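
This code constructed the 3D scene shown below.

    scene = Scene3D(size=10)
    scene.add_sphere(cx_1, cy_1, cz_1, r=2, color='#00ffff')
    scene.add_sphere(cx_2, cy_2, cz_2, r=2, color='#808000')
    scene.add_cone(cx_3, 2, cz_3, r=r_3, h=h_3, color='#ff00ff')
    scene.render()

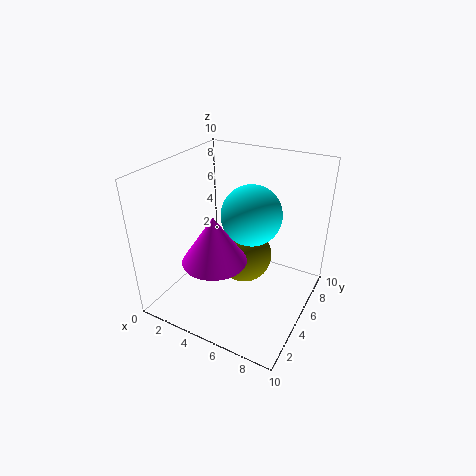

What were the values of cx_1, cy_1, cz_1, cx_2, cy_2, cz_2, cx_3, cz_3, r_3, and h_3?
cx_1 = 6; cy_1 = 5; cz_1 = 7; cx_2 = 5; cy_2 = 6; cz_2 = 3; cx_3 = 5; cz_3 = 5; r_3 = 2; h_3 = 3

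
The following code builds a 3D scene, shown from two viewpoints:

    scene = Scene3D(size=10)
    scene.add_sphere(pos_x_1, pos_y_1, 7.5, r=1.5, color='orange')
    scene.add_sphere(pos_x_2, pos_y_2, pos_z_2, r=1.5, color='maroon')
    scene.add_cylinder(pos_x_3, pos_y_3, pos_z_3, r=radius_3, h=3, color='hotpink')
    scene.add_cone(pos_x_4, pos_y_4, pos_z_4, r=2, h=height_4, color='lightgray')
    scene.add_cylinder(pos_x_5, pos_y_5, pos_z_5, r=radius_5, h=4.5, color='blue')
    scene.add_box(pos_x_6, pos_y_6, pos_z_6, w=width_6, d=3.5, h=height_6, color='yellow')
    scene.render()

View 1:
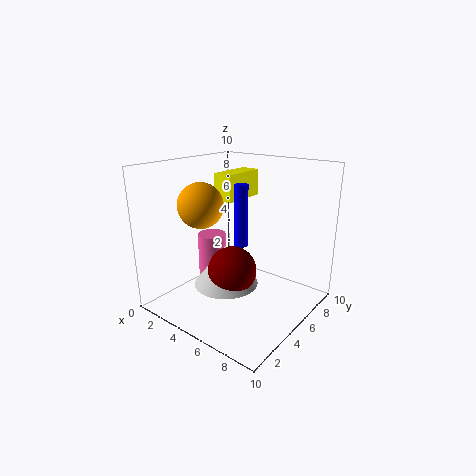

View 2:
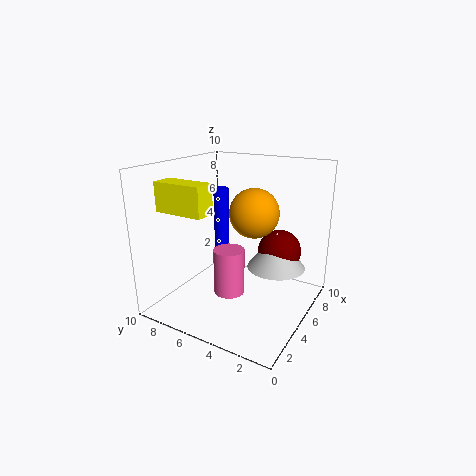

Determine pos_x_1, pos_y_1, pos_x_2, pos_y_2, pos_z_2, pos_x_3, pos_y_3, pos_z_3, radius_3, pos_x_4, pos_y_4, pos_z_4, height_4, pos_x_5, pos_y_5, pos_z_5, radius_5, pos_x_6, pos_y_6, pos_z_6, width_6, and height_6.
pos_x_1 = 3.5; pos_y_1 = 3; pos_x_2 = 6.5; pos_y_2 = 2.5; pos_z_2 = 4; pos_x_3 = 3; pos_y_3 = 4.5; pos_z_3 = 2; radius_3 = 1; pos_x_4 = 6; pos_y_4 = 2.5; pos_z_4 = 3; height_4 = 2.5; pos_x_5 = 4.5; pos_y_5 = 6; pos_z_5 = 4; radius_5 = 0.5; pos_x_6 = 2; pos_y_6 = 6; pos_z_6 = 7; width_6 = 1.5; height_6 = 2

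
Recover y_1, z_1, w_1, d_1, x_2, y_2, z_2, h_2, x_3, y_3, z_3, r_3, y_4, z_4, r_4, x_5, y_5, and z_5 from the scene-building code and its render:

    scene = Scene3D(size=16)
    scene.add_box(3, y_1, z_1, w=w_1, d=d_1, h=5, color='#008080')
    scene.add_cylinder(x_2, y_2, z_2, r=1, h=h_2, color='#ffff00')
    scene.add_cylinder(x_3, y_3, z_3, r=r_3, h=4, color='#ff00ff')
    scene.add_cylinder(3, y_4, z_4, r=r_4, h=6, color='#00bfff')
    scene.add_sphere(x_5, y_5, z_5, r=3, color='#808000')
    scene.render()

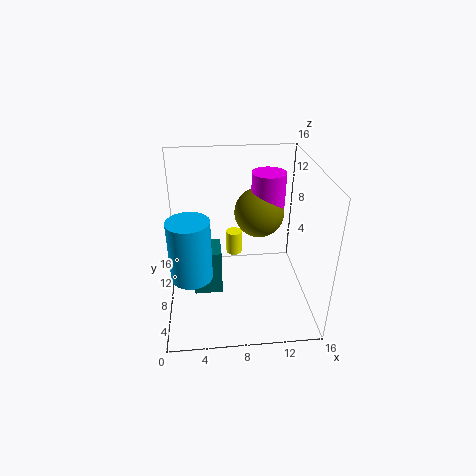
y_1 = 5; z_1 = 3; w_1 = 3; d_1 = 3; x_2 = 8; y_2 = 13; z_2 = 3; h_2 = 3; x_3 = 12; y_3 = 12; z_3 = 10; r_3 = 2; y_4 = 3; z_4 = 7; r_4 = 2; x_5 = 11; y_5 = 12; z_5 = 9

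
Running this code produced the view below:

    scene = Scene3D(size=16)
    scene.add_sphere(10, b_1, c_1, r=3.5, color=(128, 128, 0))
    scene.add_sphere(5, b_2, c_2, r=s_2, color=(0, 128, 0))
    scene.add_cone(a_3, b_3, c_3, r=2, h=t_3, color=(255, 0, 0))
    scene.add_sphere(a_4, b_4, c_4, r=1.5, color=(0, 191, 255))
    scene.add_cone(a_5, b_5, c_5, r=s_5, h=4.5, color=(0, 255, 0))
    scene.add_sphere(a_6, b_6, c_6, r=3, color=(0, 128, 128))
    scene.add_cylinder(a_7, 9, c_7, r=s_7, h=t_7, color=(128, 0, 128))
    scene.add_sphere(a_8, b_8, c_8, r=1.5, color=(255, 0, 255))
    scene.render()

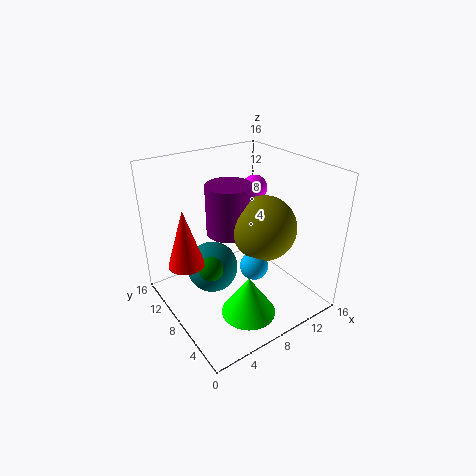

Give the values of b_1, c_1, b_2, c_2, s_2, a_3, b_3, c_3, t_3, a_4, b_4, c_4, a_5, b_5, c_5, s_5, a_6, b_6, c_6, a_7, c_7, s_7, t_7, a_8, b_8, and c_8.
b_1 = 6, c_1 = 9.5, b_2 = 9, c_2 = 4.5, s_2 = 1.5, a_3 = 2.5, b_3 = 10, c_3 = 5.5, t_3 = 6.5, a_4 = 8, b_4 = 5, c_4 = 6, a_5 = 7, b_5 = 4.5, c_5 = 0.5, s_5 = 3, a_6 = 6, b_6 = 10.5, c_6 = 3.5, a_7 = 7.5, c_7 = 8.5, s_7 = 2.5, t_7 = 5.5, a_8 = 12.5, b_8 = 11, c_8 = 12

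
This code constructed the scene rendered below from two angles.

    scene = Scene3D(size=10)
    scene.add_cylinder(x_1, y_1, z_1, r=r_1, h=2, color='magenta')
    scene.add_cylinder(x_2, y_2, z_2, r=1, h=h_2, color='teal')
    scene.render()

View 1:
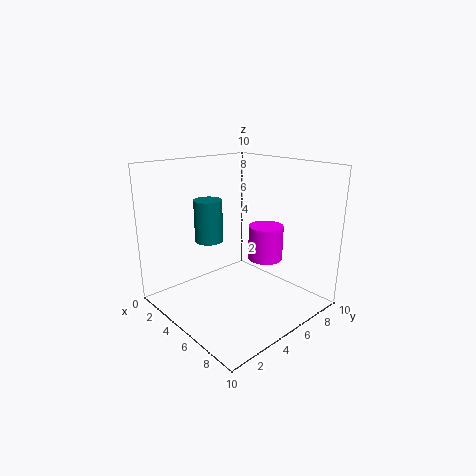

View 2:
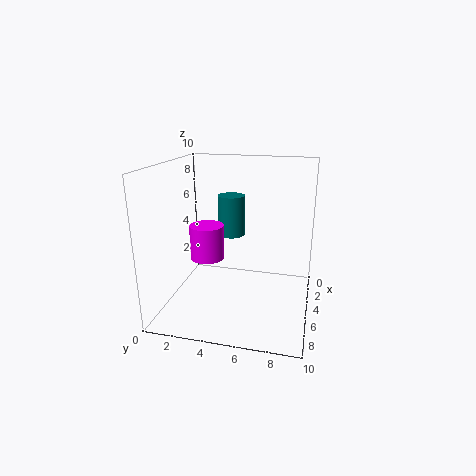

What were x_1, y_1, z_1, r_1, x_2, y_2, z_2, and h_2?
x_1 = 8.5; y_1 = 4; z_1 = 5; r_1 = 1; x_2 = 3; y_2 = 4; z_2 = 4.5; h_2 = 3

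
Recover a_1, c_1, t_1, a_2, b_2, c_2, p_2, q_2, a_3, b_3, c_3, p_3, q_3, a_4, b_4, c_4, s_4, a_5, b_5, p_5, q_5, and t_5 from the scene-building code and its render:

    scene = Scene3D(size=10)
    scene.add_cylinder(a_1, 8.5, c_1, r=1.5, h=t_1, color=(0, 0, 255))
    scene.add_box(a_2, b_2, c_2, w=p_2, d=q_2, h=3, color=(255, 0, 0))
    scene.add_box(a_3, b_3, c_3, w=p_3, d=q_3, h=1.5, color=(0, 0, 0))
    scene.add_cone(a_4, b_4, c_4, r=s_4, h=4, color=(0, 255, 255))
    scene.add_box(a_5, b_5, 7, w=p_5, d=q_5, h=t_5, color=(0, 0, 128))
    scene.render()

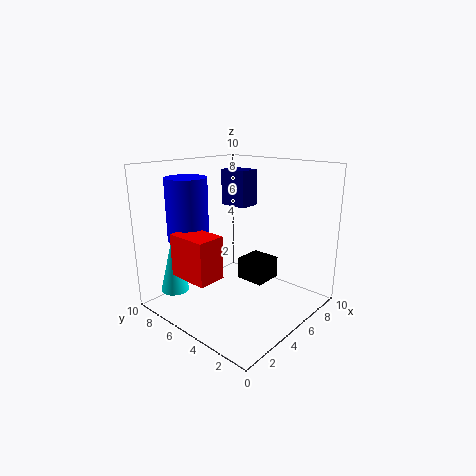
a_1 = 3.5, c_1 = 4.5, t_1 = 4.5, a_2 = 1.5, b_2 = 5, c_2 = 2.5, p_2 = 2, q_2 = 3, a_3 = 5, b_3 = 3, c_3 = 2, p_3 = 2, q_3 = 2, a_4 = 2, b_4 = 8.5, c_4 = 1, s_4 = 1, a_5 = 5.5, b_5 = 5, p_5 = 1.5, q_5 = 2, t_5 = 2.5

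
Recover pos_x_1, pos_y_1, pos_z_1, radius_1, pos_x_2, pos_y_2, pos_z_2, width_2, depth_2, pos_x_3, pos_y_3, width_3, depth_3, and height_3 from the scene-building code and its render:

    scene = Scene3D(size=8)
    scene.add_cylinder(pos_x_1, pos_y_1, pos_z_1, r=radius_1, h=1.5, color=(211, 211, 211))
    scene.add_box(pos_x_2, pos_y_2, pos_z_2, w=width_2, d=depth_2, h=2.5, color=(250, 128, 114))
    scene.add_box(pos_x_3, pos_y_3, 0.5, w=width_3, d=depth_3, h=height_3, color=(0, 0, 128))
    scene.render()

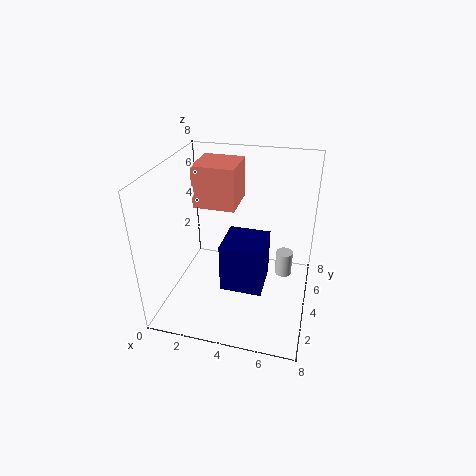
pos_x_1 = 6.5; pos_y_1 = 5.5; pos_z_1 = 1; radius_1 = 0.5; pos_x_2 = 1; pos_y_2 = 5; pos_z_2 = 5; width_2 = 2.5; depth_2 = 2.5; pos_x_3 = 3; pos_y_3 = 3.5; width_3 = 2.5; depth_3 = 2.5; height_3 = 3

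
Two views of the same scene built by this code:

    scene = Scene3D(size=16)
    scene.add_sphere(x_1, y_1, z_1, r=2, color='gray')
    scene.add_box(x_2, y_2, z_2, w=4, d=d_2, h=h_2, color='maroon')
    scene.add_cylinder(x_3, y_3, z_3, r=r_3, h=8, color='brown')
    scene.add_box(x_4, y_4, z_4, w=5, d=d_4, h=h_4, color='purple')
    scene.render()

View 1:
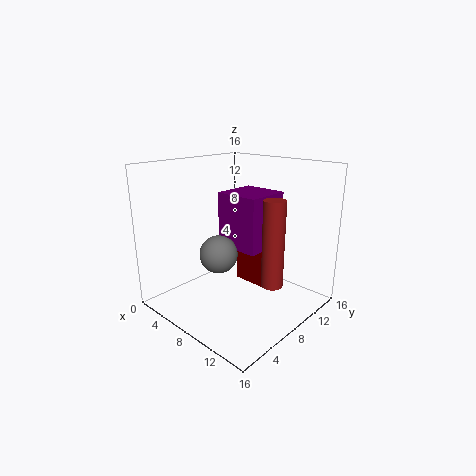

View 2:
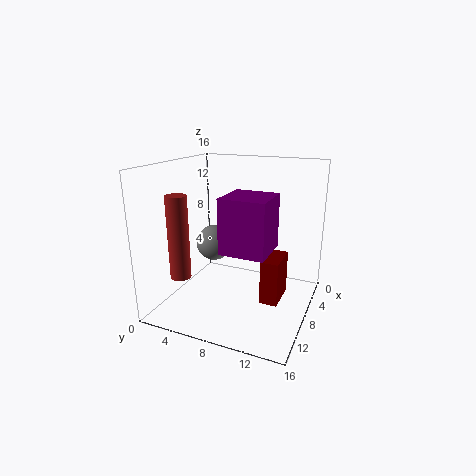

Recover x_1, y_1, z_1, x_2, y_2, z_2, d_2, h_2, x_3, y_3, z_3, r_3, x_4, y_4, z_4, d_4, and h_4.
x_1 = 8
y_1 = 5
z_1 = 7
x_2 = 5
y_2 = 11
z_2 = 1
d_2 = 2
h_2 = 5
x_3 = 15
y_3 = 5
z_3 = 6
r_3 = 1
x_4 = 6
y_4 = 7
z_4 = 7
d_4 = 5
h_4 = 6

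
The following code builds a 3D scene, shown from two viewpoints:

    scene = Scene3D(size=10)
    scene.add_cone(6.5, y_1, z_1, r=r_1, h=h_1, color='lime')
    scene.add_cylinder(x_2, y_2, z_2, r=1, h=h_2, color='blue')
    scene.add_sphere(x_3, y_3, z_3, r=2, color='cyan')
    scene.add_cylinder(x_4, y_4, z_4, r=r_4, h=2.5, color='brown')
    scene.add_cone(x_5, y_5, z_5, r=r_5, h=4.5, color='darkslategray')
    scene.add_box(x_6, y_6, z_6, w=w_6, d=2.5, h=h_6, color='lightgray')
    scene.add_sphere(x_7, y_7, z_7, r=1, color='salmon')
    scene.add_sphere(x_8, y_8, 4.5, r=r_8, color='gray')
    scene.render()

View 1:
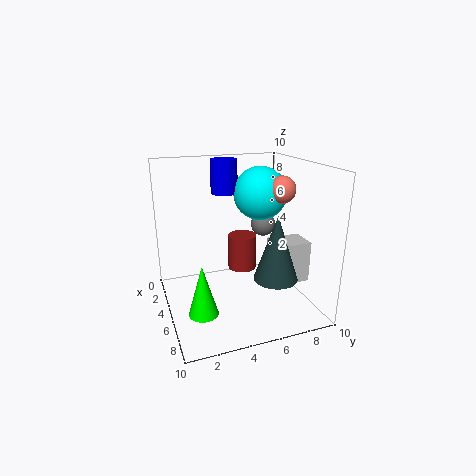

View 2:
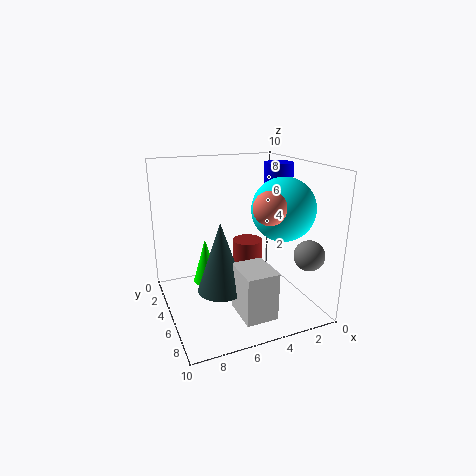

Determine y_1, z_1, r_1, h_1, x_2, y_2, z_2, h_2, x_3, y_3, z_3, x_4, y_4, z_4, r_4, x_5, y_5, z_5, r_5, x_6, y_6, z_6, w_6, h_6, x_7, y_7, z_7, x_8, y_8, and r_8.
y_1 = 2, z_1 = 0.5, r_1 = 1, h_1 = 3.5, x_2 = 2, y_2 = 5, z_2 = 7.5, h_2 = 2.5, x_3 = 3, y_3 = 7.5, z_3 = 7.5, x_4 = 4.5, y_4 = 5.5, z_4 = 2.5, r_4 = 1, x_5 = 7, y_5 = 7, z_5 = 2.5, r_5 = 1.5, x_6 = 4.5, y_6 = 7.5, z_6 = 1.5, w_6 = 2, h_6 = 3, x_7 = 4.5, y_7 = 8.5, z_7 = 8, x_8 = 1.5, y_8 = 8.5, r_8 = 1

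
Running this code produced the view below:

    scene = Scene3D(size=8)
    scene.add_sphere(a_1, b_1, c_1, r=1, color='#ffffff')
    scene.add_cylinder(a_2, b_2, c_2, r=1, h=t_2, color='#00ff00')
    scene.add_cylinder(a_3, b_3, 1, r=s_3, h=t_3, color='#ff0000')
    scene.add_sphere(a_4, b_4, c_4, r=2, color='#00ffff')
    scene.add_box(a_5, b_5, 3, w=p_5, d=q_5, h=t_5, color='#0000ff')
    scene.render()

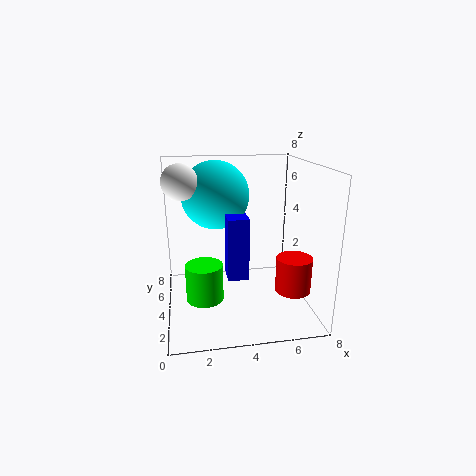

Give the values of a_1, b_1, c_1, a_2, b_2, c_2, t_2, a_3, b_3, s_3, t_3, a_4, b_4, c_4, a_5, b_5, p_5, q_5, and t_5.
a_1 = 1; b_1 = 5; c_1 = 7; a_2 = 2; b_2 = 3; c_2 = 1; t_2 = 2; a_3 = 7; b_3 = 3; s_3 = 1; t_3 = 2; a_4 = 3; b_4 = 6; c_4 = 6; a_5 = 3; b_5 = 1; p_5 = 1; q_5 = 1; t_5 = 3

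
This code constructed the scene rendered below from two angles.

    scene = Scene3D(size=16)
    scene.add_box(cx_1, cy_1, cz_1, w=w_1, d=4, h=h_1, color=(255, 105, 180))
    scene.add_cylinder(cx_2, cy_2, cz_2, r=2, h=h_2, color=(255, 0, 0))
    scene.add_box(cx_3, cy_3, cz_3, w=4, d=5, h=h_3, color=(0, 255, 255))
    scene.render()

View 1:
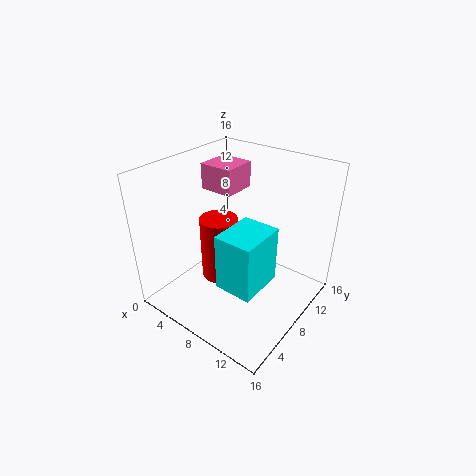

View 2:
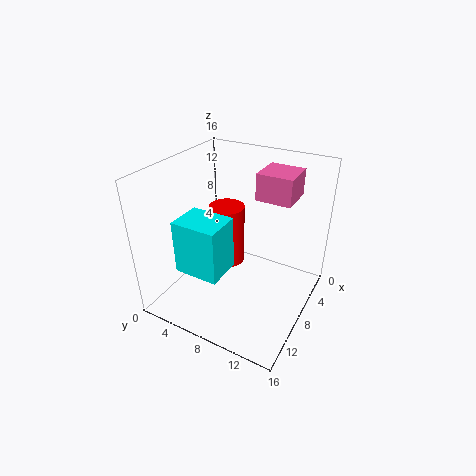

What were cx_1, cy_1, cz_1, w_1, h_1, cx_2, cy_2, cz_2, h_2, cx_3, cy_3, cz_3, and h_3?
cx_1 = 2, cy_1 = 9, cz_1 = 12, w_1 = 4, h_1 = 3, cx_2 = 7, cy_2 = 6, cz_2 = 4, h_2 = 7, cx_3 = 9, cy_3 = 3, cz_3 = 5, h_3 = 6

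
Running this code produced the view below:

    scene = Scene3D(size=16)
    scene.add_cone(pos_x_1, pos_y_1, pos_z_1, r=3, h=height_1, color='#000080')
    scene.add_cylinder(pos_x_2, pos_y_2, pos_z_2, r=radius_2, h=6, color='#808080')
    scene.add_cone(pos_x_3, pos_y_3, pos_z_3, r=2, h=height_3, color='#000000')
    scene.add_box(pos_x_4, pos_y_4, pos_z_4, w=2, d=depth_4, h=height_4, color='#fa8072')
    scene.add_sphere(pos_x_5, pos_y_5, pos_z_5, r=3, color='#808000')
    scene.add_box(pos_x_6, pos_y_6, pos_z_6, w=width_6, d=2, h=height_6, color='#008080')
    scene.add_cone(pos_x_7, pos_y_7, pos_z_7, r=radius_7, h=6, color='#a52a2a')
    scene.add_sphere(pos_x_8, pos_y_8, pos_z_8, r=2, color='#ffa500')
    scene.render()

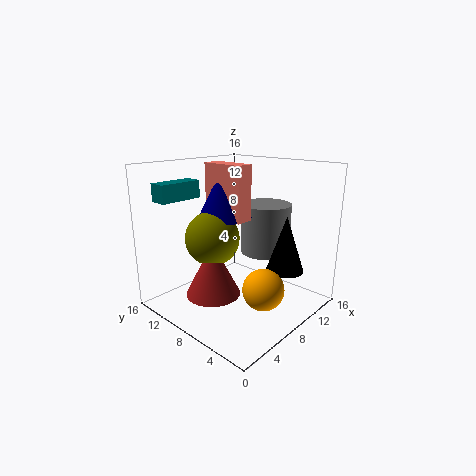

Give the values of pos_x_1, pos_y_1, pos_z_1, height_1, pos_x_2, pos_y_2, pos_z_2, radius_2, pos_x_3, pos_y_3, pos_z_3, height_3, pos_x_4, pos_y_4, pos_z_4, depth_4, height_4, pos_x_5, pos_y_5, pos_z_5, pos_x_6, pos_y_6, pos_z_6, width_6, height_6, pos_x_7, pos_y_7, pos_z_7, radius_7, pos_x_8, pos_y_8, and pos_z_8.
pos_x_1 = 8
pos_y_1 = 10
pos_z_1 = 10
height_1 = 6
pos_x_2 = 13
pos_y_2 = 8
pos_z_2 = 5
radius_2 = 3
pos_x_3 = 10
pos_y_3 = 3
pos_z_3 = 5
height_3 = 6
pos_x_4 = 7
pos_y_4 = 7
pos_z_4 = 10
depth_4 = 5
height_4 = 6
pos_x_5 = 6
pos_y_5 = 10
pos_z_5 = 8
pos_x_6 = 2
pos_y_6 = 13
pos_z_6 = 12
width_6 = 5
height_6 = 2
pos_x_7 = 5
pos_y_7 = 9
pos_z_7 = 2
radius_7 = 3
pos_x_8 = 5
pos_y_8 = 2
pos_z_8 = 5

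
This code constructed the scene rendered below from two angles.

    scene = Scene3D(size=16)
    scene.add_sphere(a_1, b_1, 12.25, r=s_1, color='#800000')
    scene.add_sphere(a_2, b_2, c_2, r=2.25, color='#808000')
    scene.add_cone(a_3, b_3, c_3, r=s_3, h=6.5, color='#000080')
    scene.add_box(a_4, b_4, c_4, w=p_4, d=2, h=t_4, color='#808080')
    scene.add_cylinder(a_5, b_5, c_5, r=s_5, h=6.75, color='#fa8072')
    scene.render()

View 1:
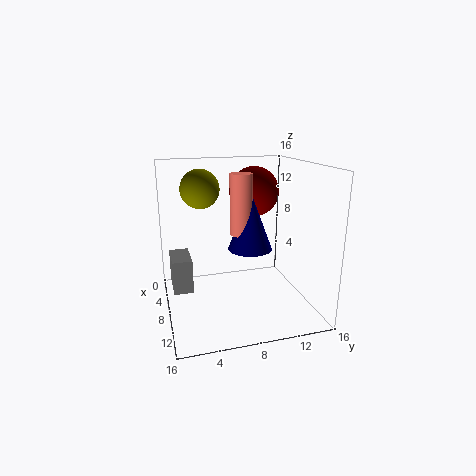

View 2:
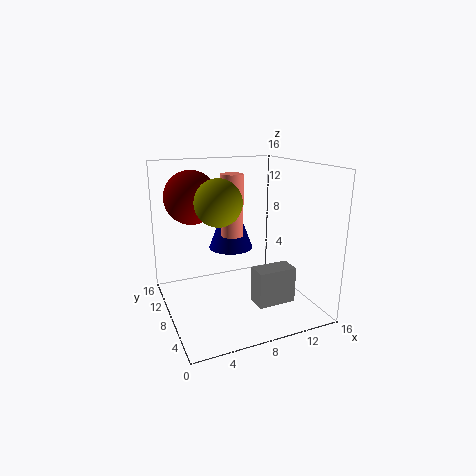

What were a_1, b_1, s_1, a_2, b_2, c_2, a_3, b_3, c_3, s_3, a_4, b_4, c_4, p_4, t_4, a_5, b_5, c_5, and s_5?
a_1 = 3.75, b_1 = 11.25, s_1 = 3, a_2 = 4.5, b_2 = 4.5, c_2 = 13, a_3 = 7.75, b_3 = 9.5, c_3 = 6.5, s_3 = 2.5, a_4 = 7, b_4 = 0.5, c_4 = 3.5, p_4 = 3.75, t_4 = 3.5, a_5 = 7.5, b_5 = 8.5, c_5 = 8.25, s_5 = 1.25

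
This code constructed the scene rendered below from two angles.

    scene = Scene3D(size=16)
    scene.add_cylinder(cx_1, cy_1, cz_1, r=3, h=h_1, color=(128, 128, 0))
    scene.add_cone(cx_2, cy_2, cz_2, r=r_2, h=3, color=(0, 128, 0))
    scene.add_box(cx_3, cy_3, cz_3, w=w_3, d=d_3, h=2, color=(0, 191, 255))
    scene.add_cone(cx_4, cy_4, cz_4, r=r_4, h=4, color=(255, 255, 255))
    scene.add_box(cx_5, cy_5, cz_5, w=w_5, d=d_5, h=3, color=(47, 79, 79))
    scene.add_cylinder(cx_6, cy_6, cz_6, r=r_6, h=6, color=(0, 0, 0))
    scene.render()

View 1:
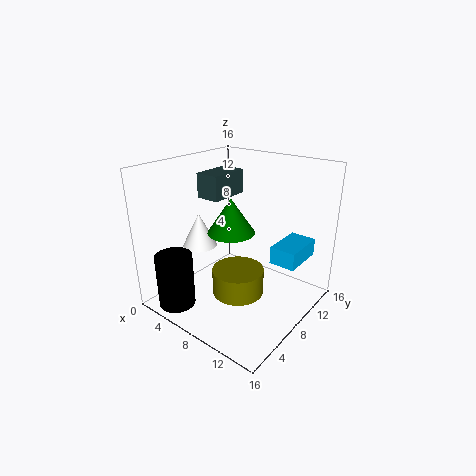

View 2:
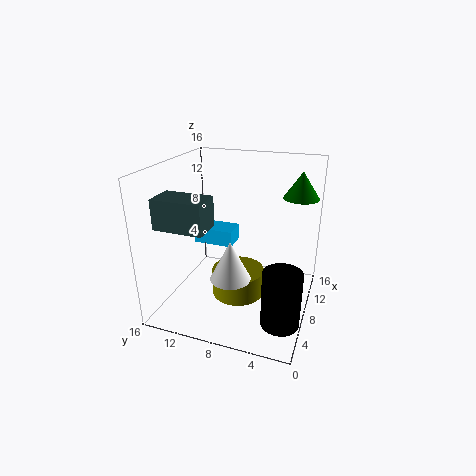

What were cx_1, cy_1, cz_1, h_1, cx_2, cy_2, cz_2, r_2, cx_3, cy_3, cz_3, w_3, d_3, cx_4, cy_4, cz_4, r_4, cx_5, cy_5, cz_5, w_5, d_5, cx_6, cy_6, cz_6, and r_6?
cx_1 = 8
cy_1 = 8
cz_1 = 1
h_1 = 3
cx_2 = 12
cy_2 = 2
cz_2 = 12
r_2 = 2
cx_3 = 11
cy_3 = 10
cz_3 = 5
w_3 = 3
d_3 = 5
cx_4 = 3
cy_4 = 7
cz_4 = 6
r_4 = 2
cx_5 = 1
cy_5 = 9
cz_5 = 11
w_5 = 3
d_5 = 5
cx_6 = 4
cy_6 = 2
cz_6 = 1
r_6 = 2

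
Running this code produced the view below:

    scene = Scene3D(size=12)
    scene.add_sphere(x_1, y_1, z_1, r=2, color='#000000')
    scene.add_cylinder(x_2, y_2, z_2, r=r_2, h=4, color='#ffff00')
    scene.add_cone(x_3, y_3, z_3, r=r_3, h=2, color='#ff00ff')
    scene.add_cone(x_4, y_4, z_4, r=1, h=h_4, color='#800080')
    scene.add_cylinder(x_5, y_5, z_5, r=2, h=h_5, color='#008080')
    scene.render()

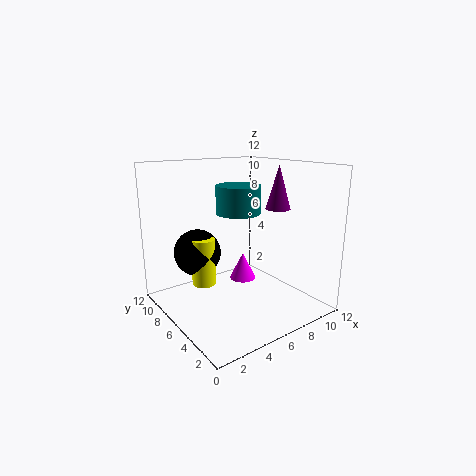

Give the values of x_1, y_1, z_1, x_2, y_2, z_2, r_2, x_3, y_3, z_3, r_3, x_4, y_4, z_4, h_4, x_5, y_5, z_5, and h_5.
x_1 = 3.5; y_1 = 8.5; z_1 = 4.5; x_2 = 3.5; y_2 = 7.5; z_2 = 2; r_2 = 1; x_3 = 5; y_3 = 4; z_3 = 3.5; r_3 = 1; x_4 = 8.5; y_4 = 4; z_4 = 8.5; h_4 = 3.5; x_5 = 7.5; y_5 = 8; z_5 = 7.5; h_5 = 2.5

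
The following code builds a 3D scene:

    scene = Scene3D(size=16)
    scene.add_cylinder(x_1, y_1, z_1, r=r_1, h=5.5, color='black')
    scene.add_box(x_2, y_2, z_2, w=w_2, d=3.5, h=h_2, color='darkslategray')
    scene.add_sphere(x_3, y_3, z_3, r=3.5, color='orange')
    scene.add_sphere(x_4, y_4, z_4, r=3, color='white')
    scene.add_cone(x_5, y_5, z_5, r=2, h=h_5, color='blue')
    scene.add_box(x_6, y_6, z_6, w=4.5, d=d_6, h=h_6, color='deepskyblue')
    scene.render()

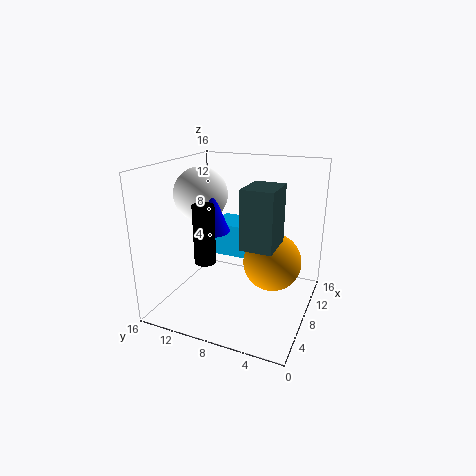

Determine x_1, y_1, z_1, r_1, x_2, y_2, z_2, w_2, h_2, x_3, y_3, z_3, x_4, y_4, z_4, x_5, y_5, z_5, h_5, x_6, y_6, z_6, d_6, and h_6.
x_1 = 1.5; y_1 = 8.5; z_1 = 8; r_1 = 1; x_2 = 6; y_2 = 3.5; z_2 = 7.5; w_2 = 4.5; h_2 = 6.5; x_3 = 11.5; y_3 = 5; z_3 = 4; x_4 = 8; y_4 = 12.5; z_4 = 12.5; x_5 = 6.5; y_5 = 10.5; z_5 = 9; h_5 = 5; x_6 = 11; y_6 = 8; z_6 = 4; d_6 = 5; h_6 = 4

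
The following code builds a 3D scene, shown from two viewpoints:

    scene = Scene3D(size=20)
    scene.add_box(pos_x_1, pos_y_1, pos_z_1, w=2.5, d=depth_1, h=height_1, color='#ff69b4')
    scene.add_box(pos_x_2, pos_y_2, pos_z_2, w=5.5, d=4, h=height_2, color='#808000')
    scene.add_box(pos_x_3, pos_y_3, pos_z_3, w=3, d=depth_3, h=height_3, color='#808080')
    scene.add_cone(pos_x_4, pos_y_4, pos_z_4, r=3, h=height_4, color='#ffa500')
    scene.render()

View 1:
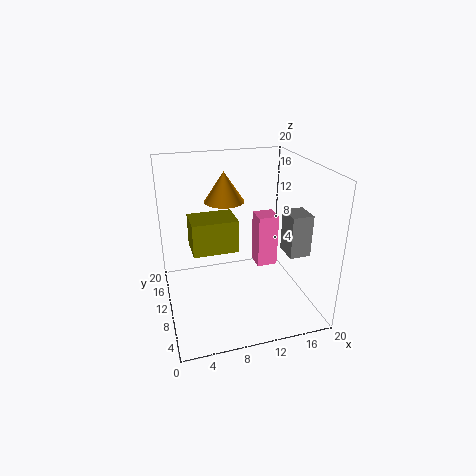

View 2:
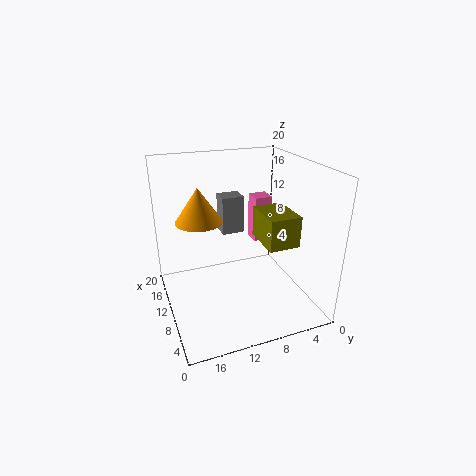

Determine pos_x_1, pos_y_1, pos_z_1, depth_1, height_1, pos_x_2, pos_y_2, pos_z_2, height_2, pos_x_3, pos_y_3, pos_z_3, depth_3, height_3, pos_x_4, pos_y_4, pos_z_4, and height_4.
pos_x_1 = 11
pos_y_1 = 4.5
pos_z_1 = 8.5
depth_1 = 2.5
height_1 = 6.5
pos_x_2 = 3
pos_y_2 = 4.5
pos_z_2 = 11
height_2 = 4
pos_x_3 = 16.5
pos_y_3 = 6.5
pos_z_3 = 7.5
depth_3 = 3.5
height_3 = 6
pos_x_4 = 9.5
pos_y_4 = 15.5
pos_z_4 = 13.5
height_4 = 4.5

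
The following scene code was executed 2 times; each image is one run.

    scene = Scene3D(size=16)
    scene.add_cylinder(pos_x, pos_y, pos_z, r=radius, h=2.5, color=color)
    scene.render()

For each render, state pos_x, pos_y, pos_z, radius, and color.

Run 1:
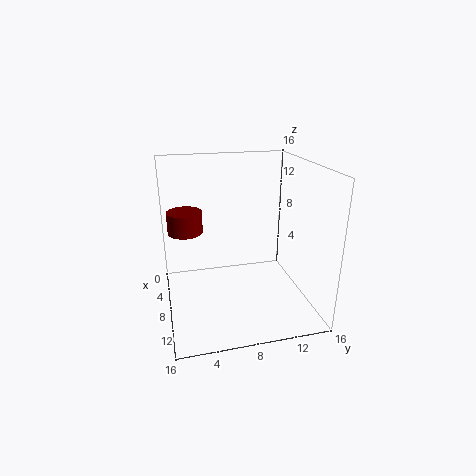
pos_x = 5
pos_y = 2.5
pos_z = 8
radius = 2
color = 'maroon'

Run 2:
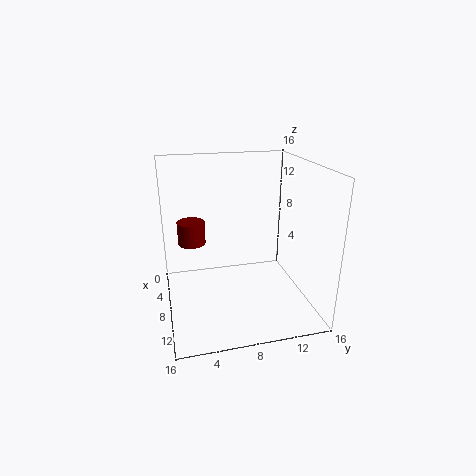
pos_x = 7
pos_y = 3
pos_z = 7.5
radius = 1.5
color = 'maroon'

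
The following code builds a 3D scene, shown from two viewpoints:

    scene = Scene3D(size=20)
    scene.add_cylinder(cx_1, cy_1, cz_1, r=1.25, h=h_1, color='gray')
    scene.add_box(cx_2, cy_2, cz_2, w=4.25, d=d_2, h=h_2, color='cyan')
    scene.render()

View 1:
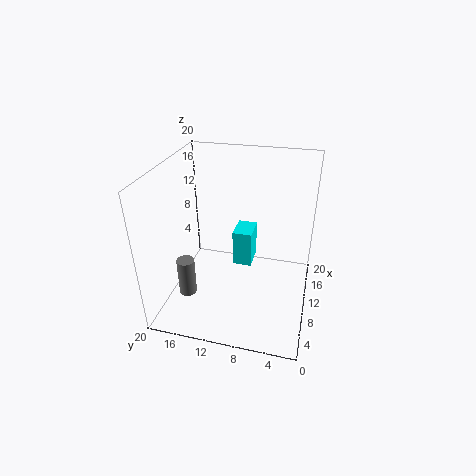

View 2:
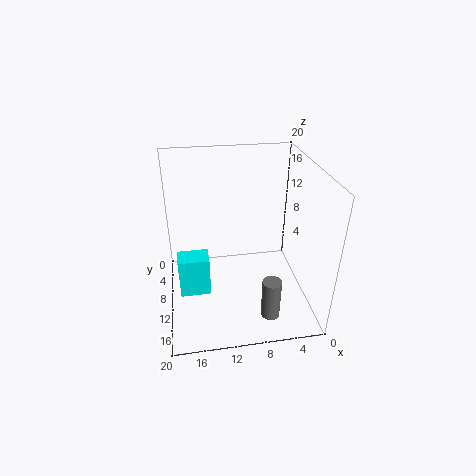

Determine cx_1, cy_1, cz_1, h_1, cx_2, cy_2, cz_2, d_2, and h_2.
cx_1 = 6.75
cy_1 = 16.75
cz_1 = 1.75
h_1 = 5.5
cx_2 = 14.25
cy_2 = 9
cz_2 = 2.25
d_2 = 3
h_2 = 5.75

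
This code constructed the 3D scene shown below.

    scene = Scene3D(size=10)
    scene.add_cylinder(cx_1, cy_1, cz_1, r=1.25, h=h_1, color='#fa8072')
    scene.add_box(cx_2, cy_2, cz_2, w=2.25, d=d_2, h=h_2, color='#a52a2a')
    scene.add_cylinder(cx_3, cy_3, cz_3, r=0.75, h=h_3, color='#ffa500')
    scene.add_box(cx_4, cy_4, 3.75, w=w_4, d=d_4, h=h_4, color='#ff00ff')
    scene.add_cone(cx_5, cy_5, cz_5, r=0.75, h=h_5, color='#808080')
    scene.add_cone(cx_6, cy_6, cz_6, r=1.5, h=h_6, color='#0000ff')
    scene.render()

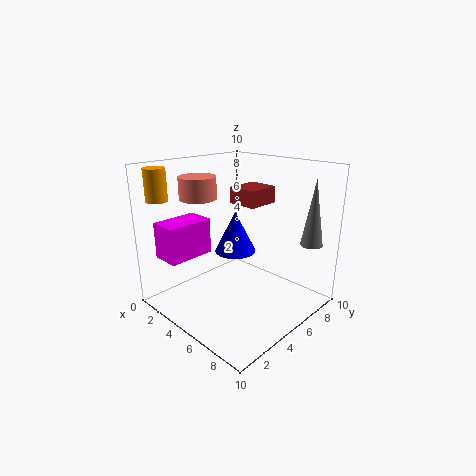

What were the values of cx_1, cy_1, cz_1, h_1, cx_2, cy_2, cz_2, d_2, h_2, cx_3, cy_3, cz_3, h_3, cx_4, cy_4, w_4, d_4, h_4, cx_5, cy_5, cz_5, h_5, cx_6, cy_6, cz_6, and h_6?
cx_1 = 3; cy_1 = 3.25; cz_1 = 7.75; h_1 = 1.5; cx_2 = 2.75; cy_2 = 6.5; cz_2 = 6.75; d_2 = 2.5; h_2 = 1.25; cx_3 = 0.75; cy_3 = 1.5; cz_3 = 7.5; h_3 = 2.25; cx_4 = 1.25; cy_4 = 0.75; w_4 = 2; d_4 = 3.25; h_4 = 2.5; cx_5 = 9; cy_5 = 8; cz_5 = 4.75; h_5 = 4.5; cx_6 = 4; cy_6 = 5.75; cz_6 = 3.5; h_6 = 3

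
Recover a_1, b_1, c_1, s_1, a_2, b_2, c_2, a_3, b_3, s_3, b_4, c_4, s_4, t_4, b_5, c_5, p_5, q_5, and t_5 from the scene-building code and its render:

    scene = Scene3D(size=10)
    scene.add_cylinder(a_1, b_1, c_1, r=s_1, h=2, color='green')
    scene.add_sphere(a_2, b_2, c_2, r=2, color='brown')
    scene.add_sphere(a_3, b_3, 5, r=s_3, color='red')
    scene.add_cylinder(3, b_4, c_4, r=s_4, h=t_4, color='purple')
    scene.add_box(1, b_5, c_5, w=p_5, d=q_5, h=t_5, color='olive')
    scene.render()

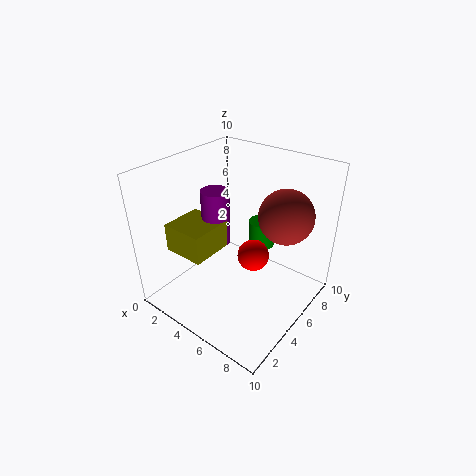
a_1 = 5; b_1 = 8; c_1 = 3; s_1 = 1; a_2 = 7; b_2 = 8; c_2 = 6; a_3 = 7; b_3 = 4; s_3 = 1; b_4 = 5; c_4 = 4; s_4 = 1; t_4 = 4; b_5 = 2; c_5 = 4; p_5 = 3; q_5 = 3; t_5 = 2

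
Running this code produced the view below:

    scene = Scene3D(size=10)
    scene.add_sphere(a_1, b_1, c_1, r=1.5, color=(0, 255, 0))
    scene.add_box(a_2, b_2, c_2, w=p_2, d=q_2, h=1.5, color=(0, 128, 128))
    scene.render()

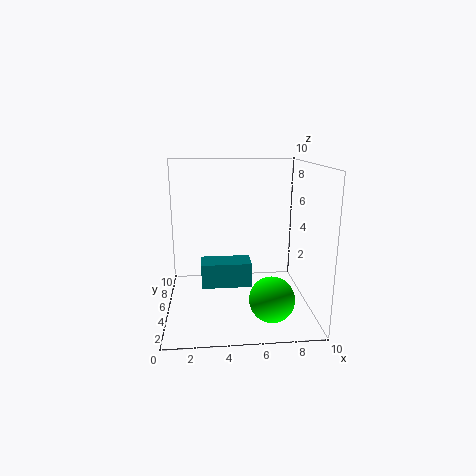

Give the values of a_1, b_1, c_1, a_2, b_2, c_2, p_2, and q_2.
a_1 = 7, b_1 = 2.5, c_1 = 1.5, a_2 = 2.5, b_2 = 1.5, c_2 = 3, p_2 = 3, q_2 = 1.5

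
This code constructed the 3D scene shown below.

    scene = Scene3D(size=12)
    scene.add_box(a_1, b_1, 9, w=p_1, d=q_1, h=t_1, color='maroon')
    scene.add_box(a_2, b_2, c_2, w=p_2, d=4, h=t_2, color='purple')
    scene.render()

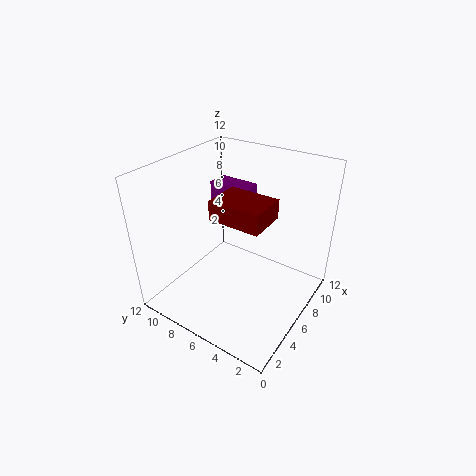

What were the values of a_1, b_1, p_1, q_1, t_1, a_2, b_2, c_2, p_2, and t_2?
a_1 = 3; b_1 = 2.5; p_1 = 3; q_1 = 4; t_1 = 1.5; a_2 = 9.5; b_2 = 7.5; c_2 = 6; p_2 = 2; t_2 = 2.5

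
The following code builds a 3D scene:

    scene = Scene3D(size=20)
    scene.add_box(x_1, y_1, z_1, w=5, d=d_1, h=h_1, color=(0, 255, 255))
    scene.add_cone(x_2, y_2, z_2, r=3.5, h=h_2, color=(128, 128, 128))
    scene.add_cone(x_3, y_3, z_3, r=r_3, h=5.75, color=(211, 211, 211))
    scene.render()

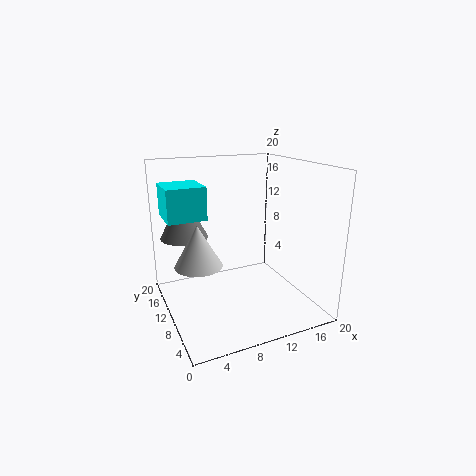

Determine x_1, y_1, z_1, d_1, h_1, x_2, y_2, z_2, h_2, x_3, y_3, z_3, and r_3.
x_1 = 0.25
y_1 = 8.75
z_1 = 13.5
d_1 = 5.25
h_1 = 4.25
x_2 = 4
y_2 = 16
z_2 = 9
h_2 = 6.75
x_3 = 4.25
y_3 = 10.25
z_3 = 6.75
r_3 = 3.25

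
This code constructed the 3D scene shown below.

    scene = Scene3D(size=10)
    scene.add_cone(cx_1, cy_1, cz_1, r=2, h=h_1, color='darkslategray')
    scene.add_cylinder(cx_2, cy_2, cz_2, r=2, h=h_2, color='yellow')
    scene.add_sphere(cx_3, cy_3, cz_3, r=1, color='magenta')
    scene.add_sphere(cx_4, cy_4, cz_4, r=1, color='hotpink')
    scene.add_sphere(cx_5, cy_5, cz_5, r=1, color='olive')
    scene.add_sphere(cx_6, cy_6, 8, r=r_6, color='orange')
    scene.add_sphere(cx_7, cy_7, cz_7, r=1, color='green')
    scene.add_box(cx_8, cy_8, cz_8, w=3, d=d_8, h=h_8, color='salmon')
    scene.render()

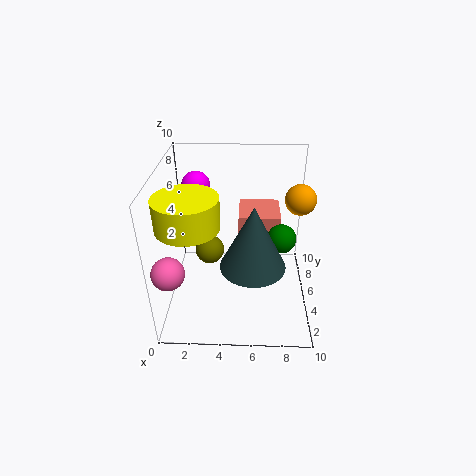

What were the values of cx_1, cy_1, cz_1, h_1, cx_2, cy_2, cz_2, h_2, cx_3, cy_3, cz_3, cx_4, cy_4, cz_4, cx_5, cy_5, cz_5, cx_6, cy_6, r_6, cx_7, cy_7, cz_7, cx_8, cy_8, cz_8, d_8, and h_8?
cx_1 = 6; cy_1 = 2; cz_1 = 5; h_1 = 4; cx_2 = 2; cy_2 = 3; cz_2 = 7; h_2 = 2; cx_3 = 2; cy_3 = 7; cz_3 = 8; cx_4 = 1; cy_4 = 1; cz_4 = 5; cx_5 = 3; cy_5 = 5; cz_5 = 4; cx_6 = 9; cy_6 = 5; r_6 = 1; cx_7 = 8; cy_7 = 5; cz_7 = 5; cx_8 = 5; cy_8 = 6; cz_8 = 2; d_8 = 3; h_8 = 4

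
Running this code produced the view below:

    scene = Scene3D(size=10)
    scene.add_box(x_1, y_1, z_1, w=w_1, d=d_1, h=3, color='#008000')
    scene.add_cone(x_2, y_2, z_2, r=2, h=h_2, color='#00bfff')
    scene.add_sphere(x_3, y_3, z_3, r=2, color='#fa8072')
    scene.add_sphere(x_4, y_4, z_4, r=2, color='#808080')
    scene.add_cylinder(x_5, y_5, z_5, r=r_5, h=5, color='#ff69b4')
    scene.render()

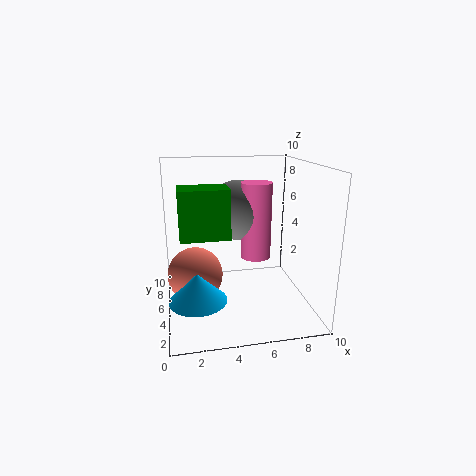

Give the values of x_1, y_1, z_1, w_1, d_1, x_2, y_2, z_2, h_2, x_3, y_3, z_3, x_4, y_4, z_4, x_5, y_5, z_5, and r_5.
x_1 = 1, y_1 = 2, z_1 = 6, w_1 = 3, d_1 = 2, x_2 = 2, y_2 = 4, z_2 = 1, h_2 = 2, x_3 = 2, y_3 = 6, z_3 = 2, x_4 = 5, y_4 = 5, z_4 = 7, x_5 = 6, y_5 = 4, z_5 = 4, r_5 = 1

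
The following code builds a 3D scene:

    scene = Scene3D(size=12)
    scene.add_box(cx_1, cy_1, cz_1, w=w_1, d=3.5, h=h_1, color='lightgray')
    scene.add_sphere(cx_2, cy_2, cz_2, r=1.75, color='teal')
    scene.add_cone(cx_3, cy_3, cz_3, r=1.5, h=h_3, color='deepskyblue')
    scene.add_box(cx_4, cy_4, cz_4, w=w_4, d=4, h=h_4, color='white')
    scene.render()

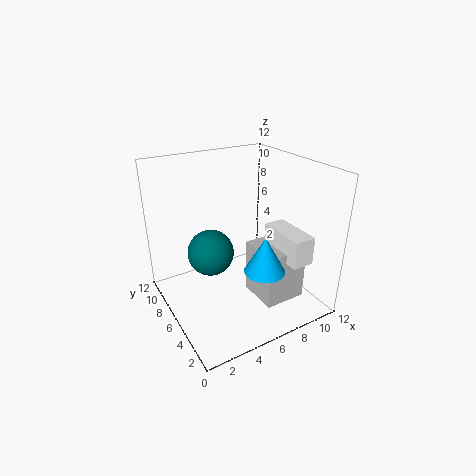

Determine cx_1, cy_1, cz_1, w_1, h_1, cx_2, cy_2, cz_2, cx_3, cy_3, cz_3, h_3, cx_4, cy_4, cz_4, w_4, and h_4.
cx_1 = 6.5, cy_1 = 2, cz_1 = 1.25, w_1 = 3.5, h_1 = 4.5, cx_2 = 3, cy_2 = 5, cz_2 = 6, cx_3 = 5.75, cy_3 = 1.75, cz_3 = 5.25, h_3 = 2.75, cx_4 = 8, cy_4 = 1, cz_4 = 5, w_4 = 1.75, h_4 = 2.25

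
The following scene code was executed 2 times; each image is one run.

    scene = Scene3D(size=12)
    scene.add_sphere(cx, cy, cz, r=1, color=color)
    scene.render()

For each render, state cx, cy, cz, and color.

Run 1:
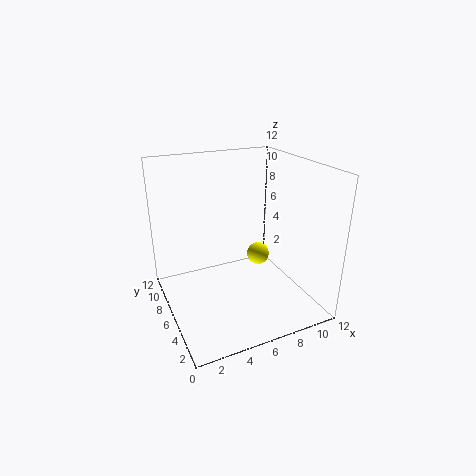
cx = 8.5
cy = 7
cz = 3.5
color = 'yellow'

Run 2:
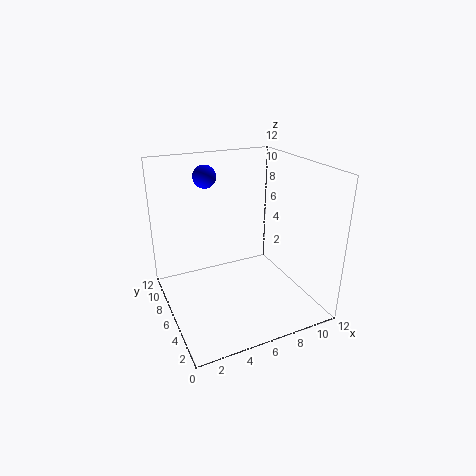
cx = 4.5
cy = 9.5
cz = 10.5
color = 'blue'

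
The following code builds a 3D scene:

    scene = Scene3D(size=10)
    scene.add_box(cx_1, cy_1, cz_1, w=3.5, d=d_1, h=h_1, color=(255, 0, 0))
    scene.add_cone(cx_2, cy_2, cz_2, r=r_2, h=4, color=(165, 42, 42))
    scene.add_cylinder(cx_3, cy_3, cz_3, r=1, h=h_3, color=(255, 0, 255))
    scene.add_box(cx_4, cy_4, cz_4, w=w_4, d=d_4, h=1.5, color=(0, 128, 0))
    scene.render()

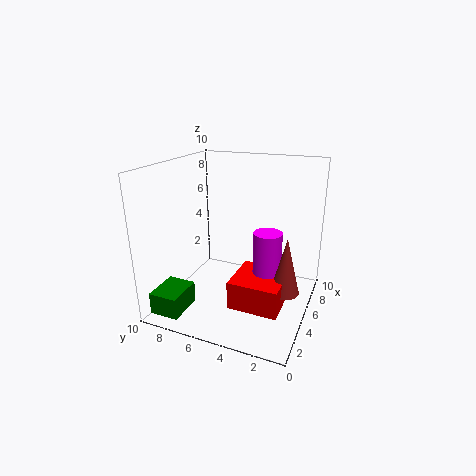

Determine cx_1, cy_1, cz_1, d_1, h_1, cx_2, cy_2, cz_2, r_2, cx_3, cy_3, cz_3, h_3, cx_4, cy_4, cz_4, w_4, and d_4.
cx_1 = 3; cy_1 = 1.5; cz_1 = 0.5; d_1 = 3.5; h_1 = 2; cx_2 = 5; cy_2 = 1.5; cz_2 = 1.5; r_2 = 1; cx_3 = 5.5; cy_3 = 3; cz_3 = 0.5; h_3 = 5; cx_4 = 0.5; cy_4 = 7.5; cz_4 = 0.5; w_4 = 2.5; d_4 = 2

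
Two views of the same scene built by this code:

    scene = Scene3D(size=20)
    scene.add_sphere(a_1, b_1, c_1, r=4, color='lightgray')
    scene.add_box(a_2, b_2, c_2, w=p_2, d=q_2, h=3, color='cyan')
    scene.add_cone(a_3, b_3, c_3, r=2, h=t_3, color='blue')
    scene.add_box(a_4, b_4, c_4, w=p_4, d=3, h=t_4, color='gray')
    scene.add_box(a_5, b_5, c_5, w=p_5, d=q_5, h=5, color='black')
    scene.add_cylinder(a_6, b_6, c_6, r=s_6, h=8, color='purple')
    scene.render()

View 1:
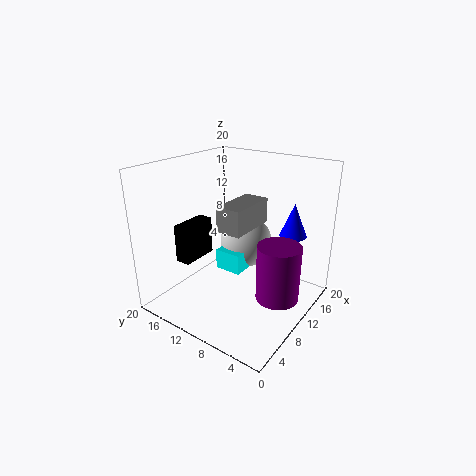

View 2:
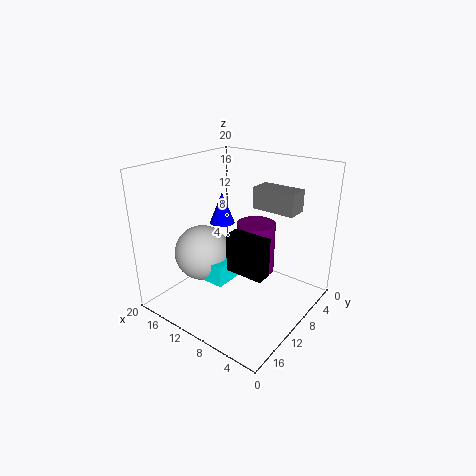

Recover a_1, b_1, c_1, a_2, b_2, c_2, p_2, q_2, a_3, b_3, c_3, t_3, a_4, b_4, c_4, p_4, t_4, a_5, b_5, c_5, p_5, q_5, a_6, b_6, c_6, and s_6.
a_1 = 15
b_1 = 12
c_1 = 7
a_2 = 10
b_2 = 10
c_2 = 4
p_2 = 4
q_2 = 4
a_3 = 17
b_3 = 5
c_3 = 9
t_3 = 5
a_4 = 3
b_4 = 5
c_4 = 14
p_4 = 6
t_4 = 3
a_5 = 3
b_5 = 13
c_5 = 8
p_5 = 5
q_5 = 2
a_6 = 11
b_6 = 4
c_6 = 2
s_6 = 3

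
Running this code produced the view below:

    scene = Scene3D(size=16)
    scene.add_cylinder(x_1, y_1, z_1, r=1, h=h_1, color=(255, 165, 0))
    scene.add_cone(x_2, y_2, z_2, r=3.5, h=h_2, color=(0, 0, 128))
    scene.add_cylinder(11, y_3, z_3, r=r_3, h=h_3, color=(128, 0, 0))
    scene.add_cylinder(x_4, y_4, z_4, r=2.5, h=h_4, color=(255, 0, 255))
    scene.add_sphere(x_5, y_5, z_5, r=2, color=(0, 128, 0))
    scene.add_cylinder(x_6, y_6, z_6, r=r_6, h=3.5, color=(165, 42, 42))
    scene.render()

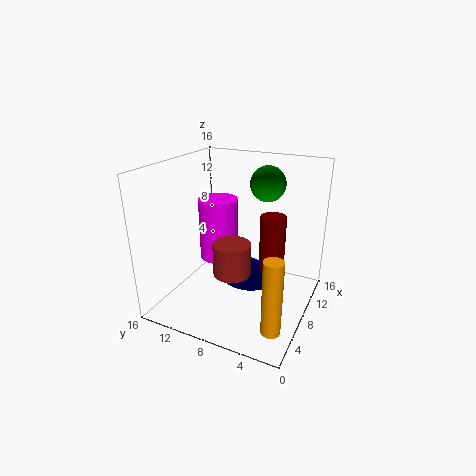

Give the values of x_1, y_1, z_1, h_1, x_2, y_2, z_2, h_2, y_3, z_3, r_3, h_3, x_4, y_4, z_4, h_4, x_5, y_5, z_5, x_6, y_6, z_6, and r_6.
x_1 = 3, y_1 = 2, z_1 = 1, h_1 = 8, x_2 = 10.5, y_2 = 7.5, z_2 = 2, h_2 = 2.5, y_3 = 5, z_3 = 2, r_3 = 1.5, h_3 = 8, x_4 = 12.5, y_4 = 13, z_4 = 2.5, h_4 = 8, x_5 = 11.5, y_5 = 6, z_5 = 13.5, x_6 = 5.5, y_6 = 7.5, z_6 = 5, r_6 = 2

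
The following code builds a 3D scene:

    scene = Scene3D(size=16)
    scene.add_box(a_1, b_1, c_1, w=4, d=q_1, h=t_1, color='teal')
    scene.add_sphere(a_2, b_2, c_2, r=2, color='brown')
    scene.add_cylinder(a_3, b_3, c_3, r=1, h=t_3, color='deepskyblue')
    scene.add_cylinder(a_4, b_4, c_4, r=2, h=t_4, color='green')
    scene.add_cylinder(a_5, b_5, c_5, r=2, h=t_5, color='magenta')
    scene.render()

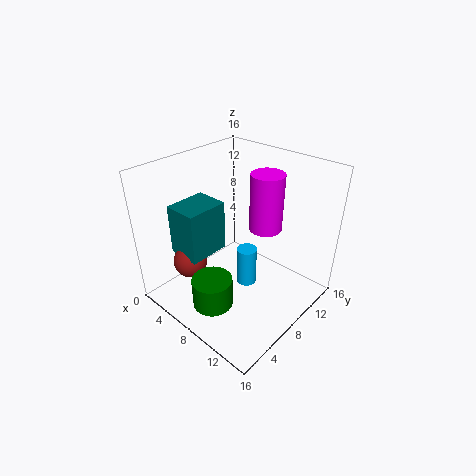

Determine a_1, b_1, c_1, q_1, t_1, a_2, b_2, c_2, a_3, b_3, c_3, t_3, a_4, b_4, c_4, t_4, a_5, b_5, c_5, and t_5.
a_1 = 1
b_1 = 4
c_1 = 5
q_1 = 5
t_1 = 6
a_2 = 3
b_2 = 5
c_2 = 4
a_3 = 11
b_3 = 6
c_3 = 5
t_3 = 4
a_4 = 10
b_4 = 2
c_4 = 4
t_4 = 3
a_5 = 8
b_5 = 13
c_5 = 7
t_5 = 7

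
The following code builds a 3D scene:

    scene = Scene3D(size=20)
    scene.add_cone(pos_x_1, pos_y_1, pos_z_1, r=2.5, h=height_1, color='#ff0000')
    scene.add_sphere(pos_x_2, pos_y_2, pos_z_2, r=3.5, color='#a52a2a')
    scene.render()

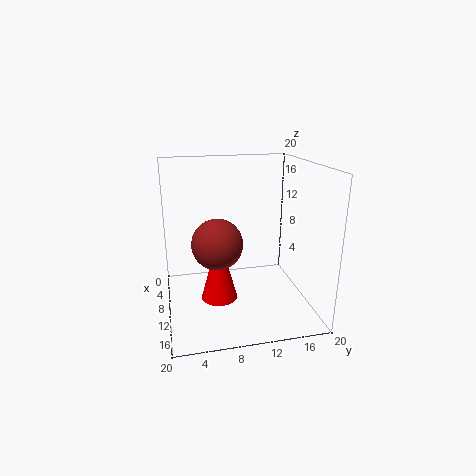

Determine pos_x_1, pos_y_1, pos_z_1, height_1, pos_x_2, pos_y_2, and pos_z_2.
pos_x_1 = 11.5
pos_y_1 = 7
pos_z_1 = 2
height_1 = 9
pos_x_2 = 10.5
pos_y_2 = 7
pos_z_2 = 9.5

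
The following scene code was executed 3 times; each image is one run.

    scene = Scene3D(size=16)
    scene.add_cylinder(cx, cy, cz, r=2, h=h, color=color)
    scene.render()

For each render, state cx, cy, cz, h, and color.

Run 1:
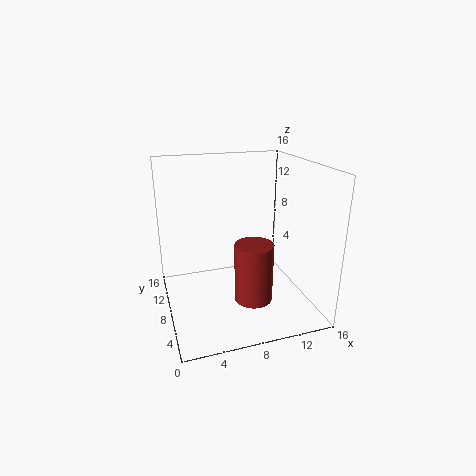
cx = 8.5; cy = 4.25; cz = 2.5; h = 6.25; color = 'brown'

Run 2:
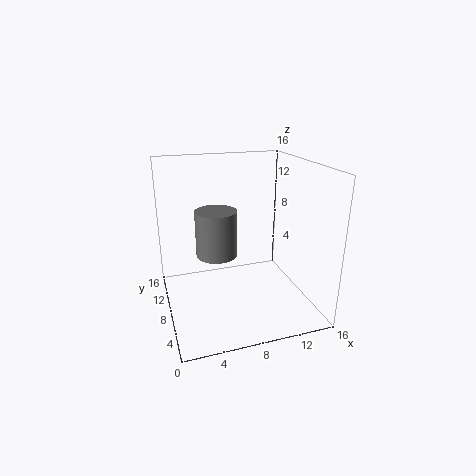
cx = 4.75; cy = 4.75; cz = 8; h = 4.5; color = 'gray'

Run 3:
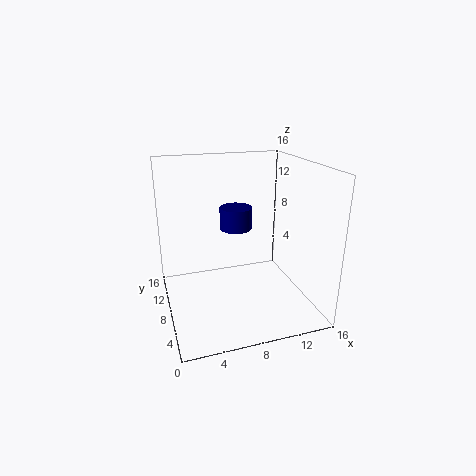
cx = 9.25; cy = 12.75; cz = 7.25; h = 2.75; color = 'navy'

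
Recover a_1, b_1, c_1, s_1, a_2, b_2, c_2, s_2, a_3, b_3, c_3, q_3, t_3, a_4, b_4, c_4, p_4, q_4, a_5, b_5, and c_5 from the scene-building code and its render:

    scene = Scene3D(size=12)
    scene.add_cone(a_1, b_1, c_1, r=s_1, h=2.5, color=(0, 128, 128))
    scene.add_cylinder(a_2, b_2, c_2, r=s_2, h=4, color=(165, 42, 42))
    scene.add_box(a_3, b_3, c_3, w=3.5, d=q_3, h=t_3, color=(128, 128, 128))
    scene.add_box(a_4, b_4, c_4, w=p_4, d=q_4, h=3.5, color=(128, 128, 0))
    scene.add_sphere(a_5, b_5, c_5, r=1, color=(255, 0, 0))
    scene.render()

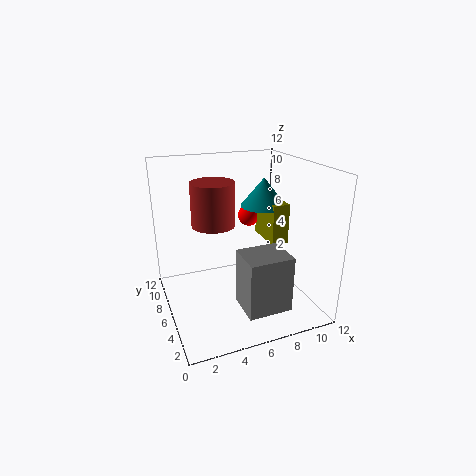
a_1 = 9
b_1 = 7.5
c_1 = 8
s_1 = 2
a_2 = 5
b_2 = 9.5
c_2 = 6
s_2 = 2
a_3 = 5
b_3 = 1
c_3 = 1.5
q_3 = 3
t_3 = 4.5
a_4 = 9
b_4 = 5.5
c_4 = 5
p_4 = 1.5
q_4 = 3.5
a_5 = 8.5
b_5 = 9.5
c_5 = 6.5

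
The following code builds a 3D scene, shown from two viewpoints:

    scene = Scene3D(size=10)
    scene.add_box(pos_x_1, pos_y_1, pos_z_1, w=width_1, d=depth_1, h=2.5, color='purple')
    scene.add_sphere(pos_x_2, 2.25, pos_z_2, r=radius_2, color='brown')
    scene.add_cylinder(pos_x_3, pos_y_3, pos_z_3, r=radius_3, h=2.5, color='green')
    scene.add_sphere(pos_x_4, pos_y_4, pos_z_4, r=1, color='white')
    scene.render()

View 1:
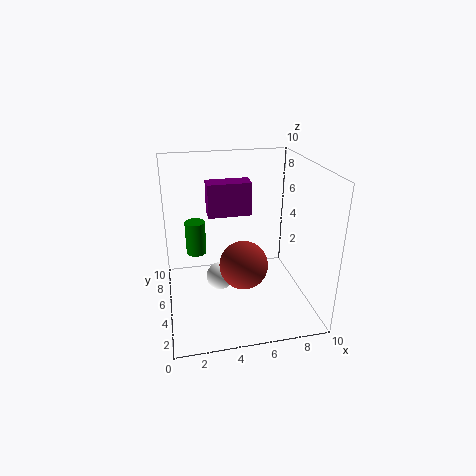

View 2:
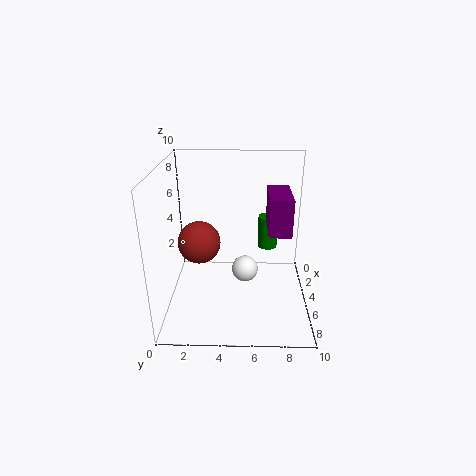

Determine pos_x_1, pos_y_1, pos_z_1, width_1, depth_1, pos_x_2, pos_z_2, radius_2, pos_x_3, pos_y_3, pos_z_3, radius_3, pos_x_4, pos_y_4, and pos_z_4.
pos_x_1 = 3.25
pos_y_1 = 7
pos_z_1 = 5.75
width_1 = 3.25
depth_1 = 1.5
pos_x_2 = 4.75
pos_z_2 = 4.5
radius_2 = 1.5
pos_x_3 = 2.25
pos_y_3 = 7.25
pos_z_3 = 3
radius_3 = 0.75
pos_x_4 = 3.75
pos_y_4 = 5.5
pos_z_4 = 1.75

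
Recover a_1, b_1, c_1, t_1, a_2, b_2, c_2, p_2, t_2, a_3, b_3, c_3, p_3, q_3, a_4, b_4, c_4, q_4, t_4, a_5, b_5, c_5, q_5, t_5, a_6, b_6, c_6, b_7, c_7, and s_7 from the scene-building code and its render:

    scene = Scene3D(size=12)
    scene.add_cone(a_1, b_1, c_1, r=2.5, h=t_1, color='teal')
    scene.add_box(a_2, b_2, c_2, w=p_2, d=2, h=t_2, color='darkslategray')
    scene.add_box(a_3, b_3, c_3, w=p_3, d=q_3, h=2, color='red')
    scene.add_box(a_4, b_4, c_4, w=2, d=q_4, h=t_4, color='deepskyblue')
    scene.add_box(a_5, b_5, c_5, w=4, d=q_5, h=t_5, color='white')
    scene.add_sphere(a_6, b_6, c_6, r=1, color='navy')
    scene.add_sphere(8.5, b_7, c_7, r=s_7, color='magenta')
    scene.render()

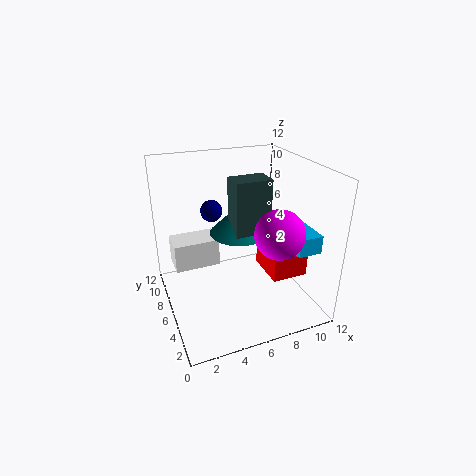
a_1 = 6.5; b_1 = 7; c_1 = 6; t_1 = 2.5; a_2 = 5.5; b_2 = 5; c_2 = 6.5; p_2 = 3; t_2 = 4.5; a_3 = 8; b_3 = 3; c_3 = 3; p_3 = 3; q_3 = 3.5; a_4 = 9.5; b_4 = 2; c_4 = 5.5; q_4 = 3.5; t_4 = 1.5; a_5 = 1; b_5 = 8; c_5 = 2.5; q_5 = 2.5; t_5 = 2.5; a_6 = 5; b_6 = 10; c_6 = 7; b_7 = 3.5; c_7 = 7; s_7 = 2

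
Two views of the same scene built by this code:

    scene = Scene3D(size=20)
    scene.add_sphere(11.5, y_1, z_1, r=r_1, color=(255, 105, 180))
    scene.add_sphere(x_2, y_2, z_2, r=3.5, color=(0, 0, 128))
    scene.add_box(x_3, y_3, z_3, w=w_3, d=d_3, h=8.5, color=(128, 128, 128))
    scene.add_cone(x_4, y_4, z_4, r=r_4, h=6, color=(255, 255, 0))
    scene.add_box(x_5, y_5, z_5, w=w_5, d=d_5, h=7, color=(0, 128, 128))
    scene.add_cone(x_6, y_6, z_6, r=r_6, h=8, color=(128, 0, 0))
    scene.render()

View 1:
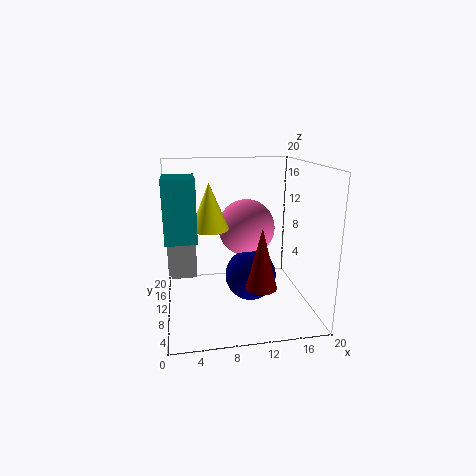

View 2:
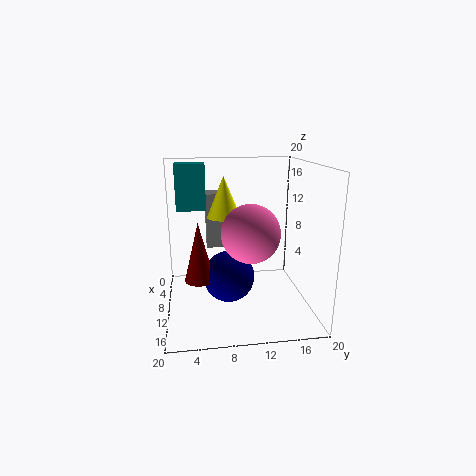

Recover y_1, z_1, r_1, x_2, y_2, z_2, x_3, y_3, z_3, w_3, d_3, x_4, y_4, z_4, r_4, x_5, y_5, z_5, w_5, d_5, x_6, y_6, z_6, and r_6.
y_1 = 11.5
z_1 = 11
r_1 = 4
x_2 = 11.5
y_2 = 8.5
z_2 = 5
x_3 = 0.5
y_3 = 6
z_3 = 6.5
w_3 = 3.5
d_3 = 3
x_4 = 6
y_4 = 8.5
z_4 = 12
r_4 = 2.5
x_5 = 0.5
y_5 = 1.5
z_5 = 12.5
w_5 = 3.5
d_5 = 4.5
x_6 = 12
y_6 = 4.5
z_6 = 5
r_6 = 2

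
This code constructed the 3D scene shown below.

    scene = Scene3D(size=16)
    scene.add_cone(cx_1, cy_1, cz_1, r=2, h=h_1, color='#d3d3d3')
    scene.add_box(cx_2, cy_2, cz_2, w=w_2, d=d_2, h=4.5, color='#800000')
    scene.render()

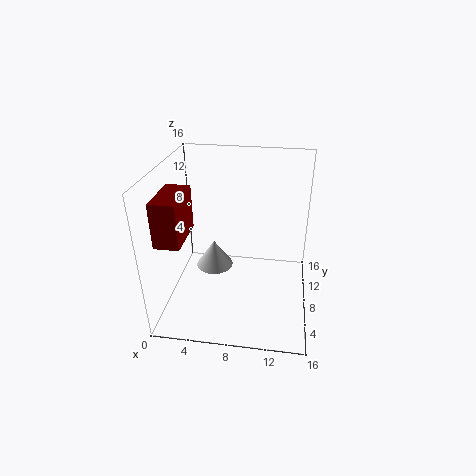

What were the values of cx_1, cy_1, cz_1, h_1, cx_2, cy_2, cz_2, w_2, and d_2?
cx_1 = 5.5
cy_1 = 7
cz_1 = 5
h_1 = 3
cx_2 = 1
cy_2 = 1.5
cz_2 = 10
w_2 = 2.5
d_2 = 5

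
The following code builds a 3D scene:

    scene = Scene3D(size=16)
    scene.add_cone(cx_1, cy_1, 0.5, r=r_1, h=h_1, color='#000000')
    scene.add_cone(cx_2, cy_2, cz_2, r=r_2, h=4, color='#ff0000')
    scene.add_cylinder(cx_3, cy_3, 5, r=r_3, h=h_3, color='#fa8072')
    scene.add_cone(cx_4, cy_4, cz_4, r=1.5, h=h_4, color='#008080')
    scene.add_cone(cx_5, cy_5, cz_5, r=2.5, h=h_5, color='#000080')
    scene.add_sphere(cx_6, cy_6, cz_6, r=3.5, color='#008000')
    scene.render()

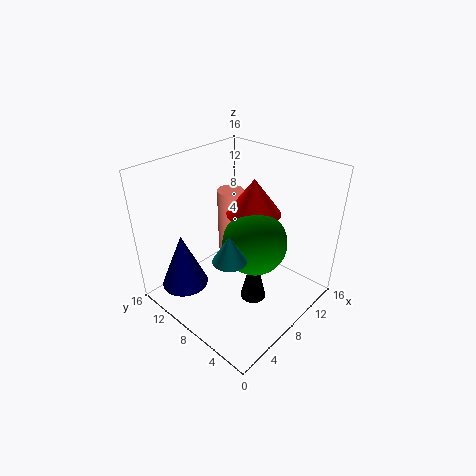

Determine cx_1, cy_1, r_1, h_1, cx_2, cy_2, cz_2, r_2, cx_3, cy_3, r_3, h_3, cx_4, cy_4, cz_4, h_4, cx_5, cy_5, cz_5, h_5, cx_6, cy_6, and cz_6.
cx_1 = 8.5, cy_1 = 6, r_1 = 1.5, h_1 = 6.5, cx_2 = 10, cy_2 = 7.5, cz_2 = 10.5, r_2 = 3, cx_3 = 9.5, cy_3 = 10.5, r_3 = 1.5, h_3 = 7.5, cx_4 = 2, cy_4 = 3.5, cz_4 = 10.5, h_4 = 2.5, cx_5 = 2.5, cy_5 = 11, cz_5 = 3.5, h_5 = 6, cx_6 = 8.5, cy_6 = 6, cz_6 = 8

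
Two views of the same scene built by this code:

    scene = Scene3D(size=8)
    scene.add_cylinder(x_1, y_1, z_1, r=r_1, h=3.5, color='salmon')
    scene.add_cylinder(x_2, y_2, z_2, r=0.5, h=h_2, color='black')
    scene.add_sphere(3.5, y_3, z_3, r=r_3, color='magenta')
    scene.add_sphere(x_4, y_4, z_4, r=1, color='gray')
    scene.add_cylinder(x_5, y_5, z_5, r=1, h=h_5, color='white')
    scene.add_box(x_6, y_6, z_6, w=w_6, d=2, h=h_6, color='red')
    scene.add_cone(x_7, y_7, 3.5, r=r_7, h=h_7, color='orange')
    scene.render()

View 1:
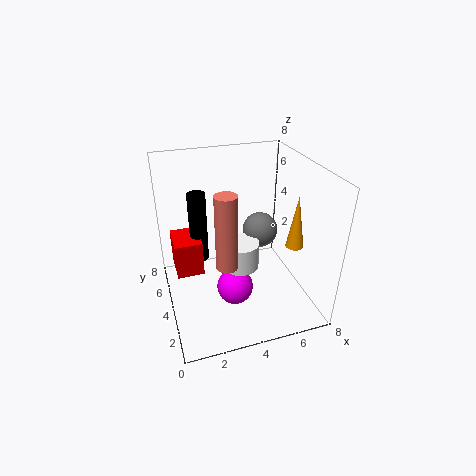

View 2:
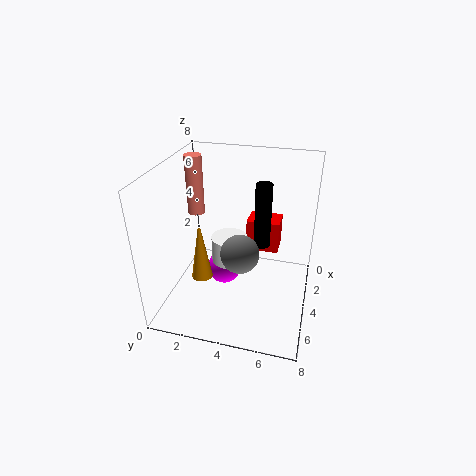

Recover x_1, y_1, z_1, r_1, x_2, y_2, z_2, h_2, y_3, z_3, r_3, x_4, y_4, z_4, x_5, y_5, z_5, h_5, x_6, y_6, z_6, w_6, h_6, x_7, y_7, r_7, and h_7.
x_1 = 2.5, y_1 = 1, z_1 = 4.5, r_1 = 0.5, x_2 = 2, y_2 = 5, z_2 = 2.5, h_2 = 4, y_3 = 3, z_3 = 1.5, r_3 = 1, x_4 = 5.5, y_4 = 4.5, z_4 = 4, x_5 = 4, y_5 = 3.5, z_5 = 2.5, h_5 = 1.5, x_6 = 0.5, y_6 = 4, z_6 = 2, w_6 = 1.5, h_6 = 2, x_7 = 7, y_7 = 3, r_7 = 0.5, h_7 = 3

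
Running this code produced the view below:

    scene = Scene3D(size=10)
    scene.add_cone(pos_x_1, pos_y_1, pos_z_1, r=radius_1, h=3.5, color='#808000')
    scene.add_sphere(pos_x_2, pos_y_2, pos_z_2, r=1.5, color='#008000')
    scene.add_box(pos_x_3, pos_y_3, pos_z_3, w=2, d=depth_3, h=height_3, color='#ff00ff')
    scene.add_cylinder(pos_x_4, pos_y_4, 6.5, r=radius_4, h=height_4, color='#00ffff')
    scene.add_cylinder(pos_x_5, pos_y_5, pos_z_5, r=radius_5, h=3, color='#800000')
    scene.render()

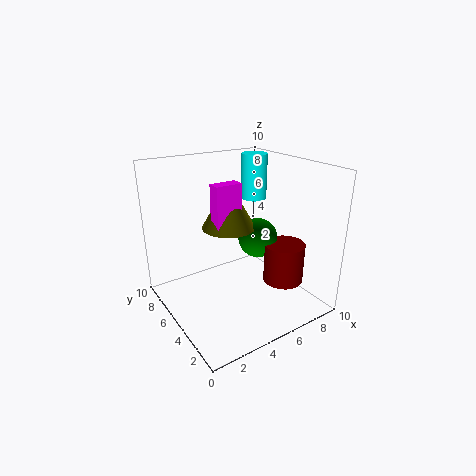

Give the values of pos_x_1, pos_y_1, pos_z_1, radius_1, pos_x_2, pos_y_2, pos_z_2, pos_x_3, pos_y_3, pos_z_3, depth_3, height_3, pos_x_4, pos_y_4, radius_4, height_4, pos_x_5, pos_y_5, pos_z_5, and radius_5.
pos_x_1 = 5.5
pos_y_1 = 7
pos_z_1 = 5
radius_1 = 2
pos_x_2 = 7.5
pos_y_2 = 6
pos_z_2 = 4
pos_x_3 = 4
pos_y_3 = 6
pos_z_3 = 5
depth_3 = 1
height_3 = 3.5
pos_x_4 = 8.5
pos_y_4 = 8
radius_4 = 1
height_4 = 3.5
pos_x_5 = 8.5
pos_y_5 = 4
pos_z_5 = 1
radius_5 = 1.5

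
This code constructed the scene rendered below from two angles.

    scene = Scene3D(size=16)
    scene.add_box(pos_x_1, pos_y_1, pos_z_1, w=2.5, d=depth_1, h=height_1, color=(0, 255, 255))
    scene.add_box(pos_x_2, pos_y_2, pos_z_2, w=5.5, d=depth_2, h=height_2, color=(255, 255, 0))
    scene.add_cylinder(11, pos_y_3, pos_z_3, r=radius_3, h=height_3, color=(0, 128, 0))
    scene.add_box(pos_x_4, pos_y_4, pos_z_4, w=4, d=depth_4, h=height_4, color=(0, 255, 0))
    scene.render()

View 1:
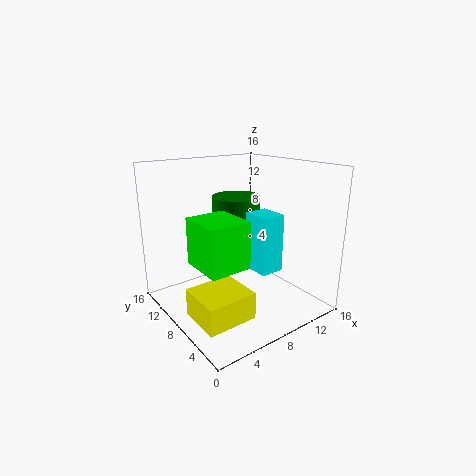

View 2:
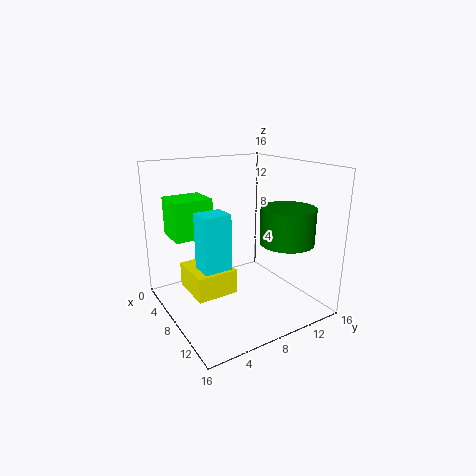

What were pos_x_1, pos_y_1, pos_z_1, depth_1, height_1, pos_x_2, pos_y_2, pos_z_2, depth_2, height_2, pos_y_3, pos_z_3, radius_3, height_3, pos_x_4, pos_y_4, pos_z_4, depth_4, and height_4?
pos_x_1 = 7.5; pos_y_1 = 3; pos_z_1 = 5.5; depth_1 = 3; height_1 = 6; pos_x_2 = 1.5; pos_y_2 = 3.5; pos_z_2 = 0.5; depth_2 = 5; height_2 = 3; pos_y_3 = 12.5; pos_z_3 = 7.5; radius_3 = 3; height_3 = 4; pos_x_4 = 1; pos_y_4 = 2; pos_z_4 = 7.5; depth_4 = 4.5; height_4 = 4.5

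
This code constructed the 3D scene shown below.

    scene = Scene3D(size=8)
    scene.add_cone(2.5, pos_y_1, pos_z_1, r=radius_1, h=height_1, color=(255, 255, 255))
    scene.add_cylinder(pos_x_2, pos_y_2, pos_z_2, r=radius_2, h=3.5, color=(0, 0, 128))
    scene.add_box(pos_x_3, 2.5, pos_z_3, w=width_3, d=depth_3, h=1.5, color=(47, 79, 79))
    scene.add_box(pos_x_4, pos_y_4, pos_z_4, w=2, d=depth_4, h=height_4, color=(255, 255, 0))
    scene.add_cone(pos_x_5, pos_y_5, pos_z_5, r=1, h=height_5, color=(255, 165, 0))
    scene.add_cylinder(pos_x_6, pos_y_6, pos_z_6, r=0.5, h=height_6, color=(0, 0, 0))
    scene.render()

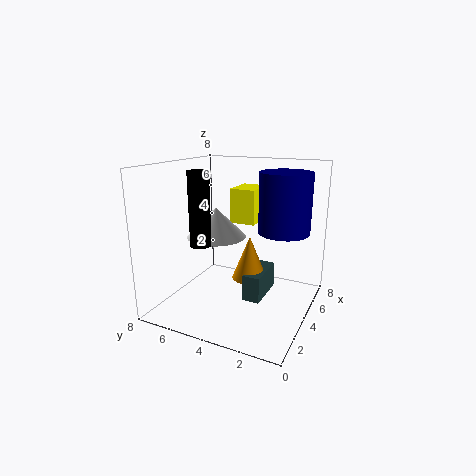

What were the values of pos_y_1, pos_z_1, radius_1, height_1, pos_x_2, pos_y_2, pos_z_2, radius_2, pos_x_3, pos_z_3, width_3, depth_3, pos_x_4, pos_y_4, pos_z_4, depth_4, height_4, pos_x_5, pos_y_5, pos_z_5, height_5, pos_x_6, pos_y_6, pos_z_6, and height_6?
pos_y_1 = 4.5
pos_z_1 = 4.5
radius_1 = 1.5
height_1 = 1.5
pos_x_2 = 6
pos_y_2 = 2
pos_z_2 = 4
radius_2 = 1.5
pos_x_3 = 3.5
pos_z_3 = 0.5
width_3 = 2.5
depth_3 = 1
pos_x_4 = 5
pos_y_4 = 3.5
pos_z_4 = 4.5
depth_4 = 1.5
height_4 = 2
pos_x_5 = 4.5
pos_y_5 = 3.5
pos_z_5 = 1.5
height_5 = 2.5
pos_x_6 = 1
pos_y_6 = 4.5
pos_z_6 = 4.5
height_6 = 3.5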